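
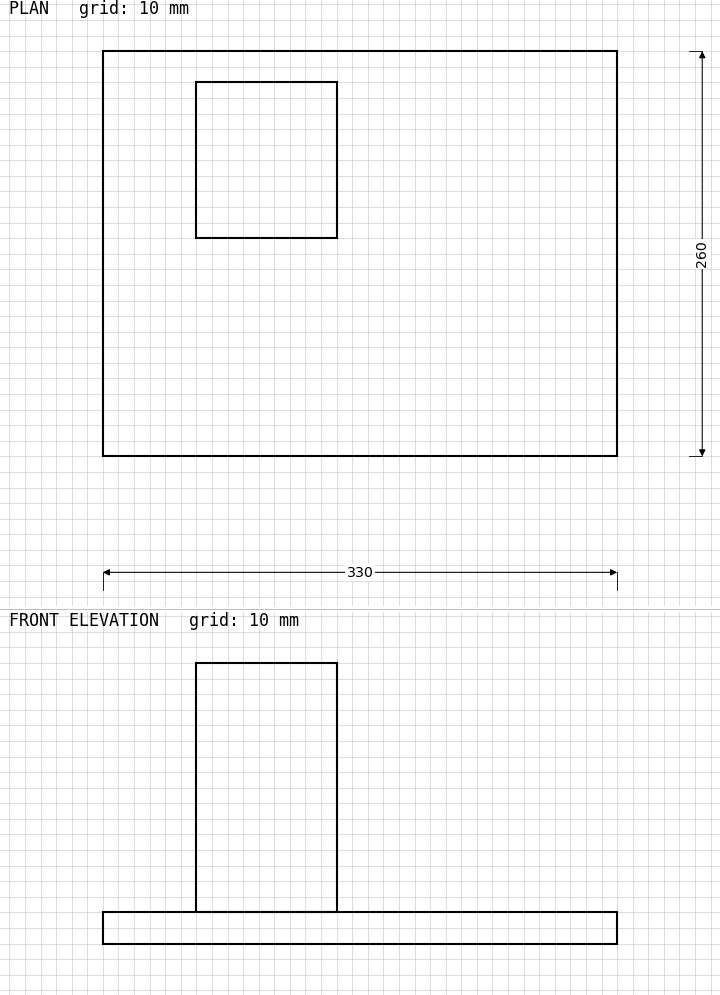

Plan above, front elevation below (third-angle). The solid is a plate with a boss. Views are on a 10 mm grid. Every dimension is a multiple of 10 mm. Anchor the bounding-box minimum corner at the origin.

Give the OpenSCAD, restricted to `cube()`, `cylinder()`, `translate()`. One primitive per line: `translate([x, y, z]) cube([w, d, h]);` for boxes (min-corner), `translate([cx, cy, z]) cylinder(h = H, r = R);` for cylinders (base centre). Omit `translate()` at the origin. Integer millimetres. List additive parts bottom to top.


cube([330, 260, 20]);
translate([60, 140, 20]) cube([90, 100, 160]);


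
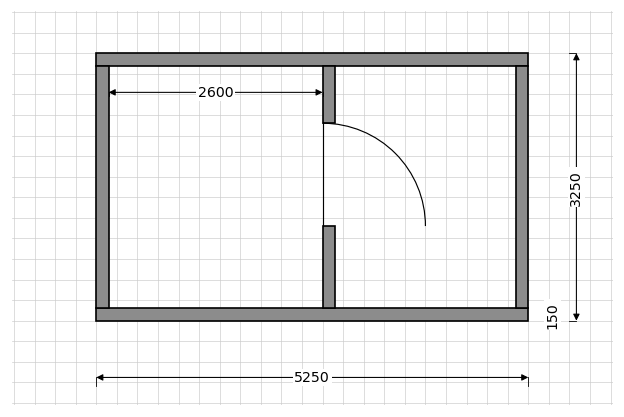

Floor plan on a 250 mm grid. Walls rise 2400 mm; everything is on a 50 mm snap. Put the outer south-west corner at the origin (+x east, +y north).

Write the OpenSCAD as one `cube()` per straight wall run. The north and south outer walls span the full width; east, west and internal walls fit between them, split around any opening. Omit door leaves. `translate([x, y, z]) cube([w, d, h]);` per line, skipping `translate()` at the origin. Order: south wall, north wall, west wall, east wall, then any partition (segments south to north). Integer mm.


cube([5250, 150, 2400]);
translate([0, 3100, 0]) cube([5250, 150, 2400]);
translate([0, 150, 0]) cube([150, 2950, 2400]);
translate([5100, 150, 0]) cube([150, 2950, 2400]);
translate([2750, 150, 0]) cube([150, 1000, 2400]);
translate([2750, 2400, 0]) cube([150, 700, 2400]);


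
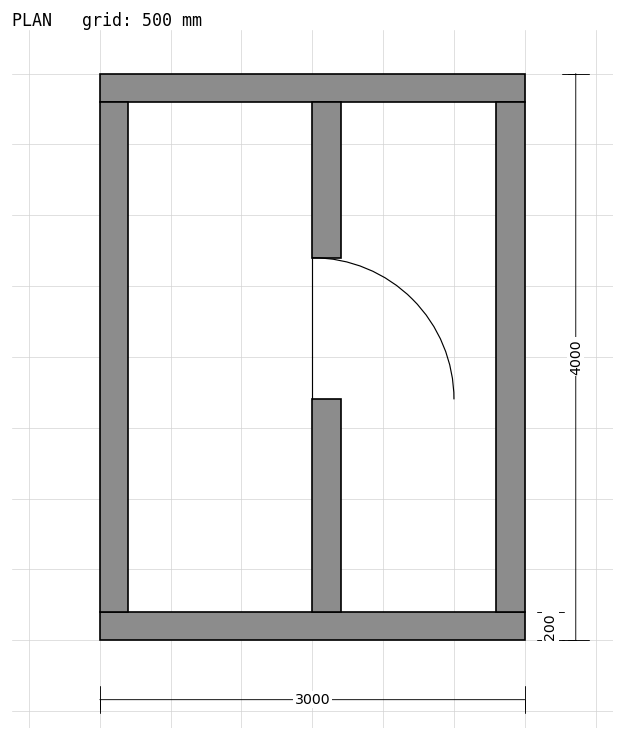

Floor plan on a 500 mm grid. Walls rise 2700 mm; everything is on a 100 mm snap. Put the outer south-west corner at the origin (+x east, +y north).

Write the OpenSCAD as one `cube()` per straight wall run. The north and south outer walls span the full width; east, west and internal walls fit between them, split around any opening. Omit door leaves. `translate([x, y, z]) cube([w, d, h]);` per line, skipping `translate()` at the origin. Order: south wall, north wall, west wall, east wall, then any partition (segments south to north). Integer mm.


cube([3000, 200, 2700]);
translate([0, 3800, 0]) cube([3000, 200, 2700]);
translate([0, 200, 0]) cube([200, 3600, 2700]);
translate([2800, 200, 0]) cube([200, 3600, 2700]);
translate([1500, 200, 0]) cube([200, 1500, 2700]);
translate([1500, 2700, 0]) cube([200, 1100, 2700]);


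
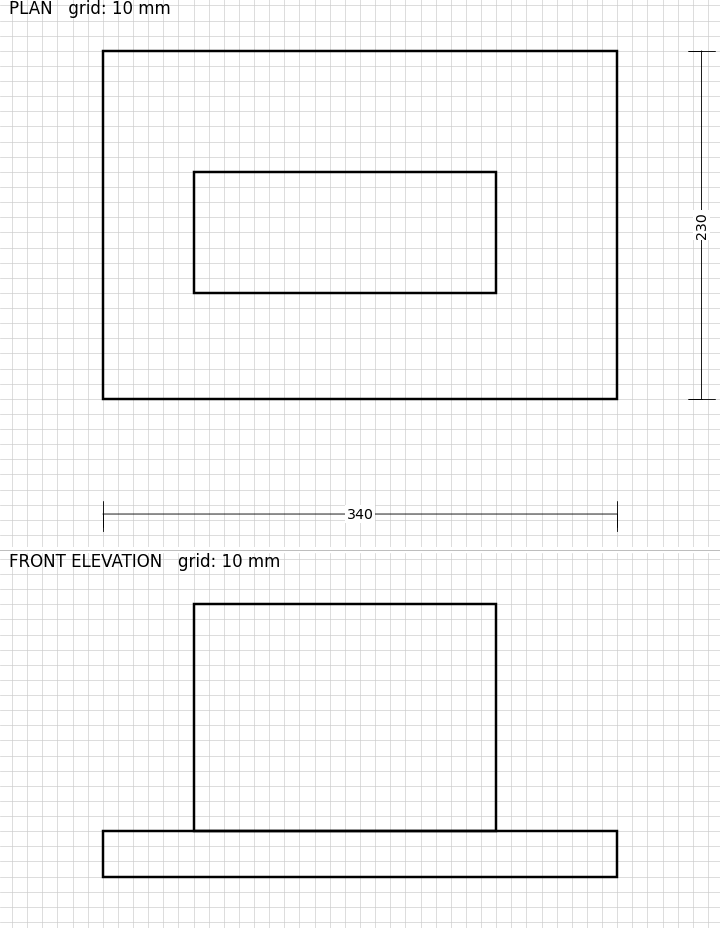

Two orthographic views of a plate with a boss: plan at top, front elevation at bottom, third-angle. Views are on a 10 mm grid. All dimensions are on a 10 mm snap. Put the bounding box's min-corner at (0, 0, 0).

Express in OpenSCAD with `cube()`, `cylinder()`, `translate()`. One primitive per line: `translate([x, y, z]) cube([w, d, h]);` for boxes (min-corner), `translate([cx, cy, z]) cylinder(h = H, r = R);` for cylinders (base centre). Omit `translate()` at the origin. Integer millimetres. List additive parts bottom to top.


cube([340, 230, 30]);
translate([60, 70, 30]) cube([200, 80, 150]);


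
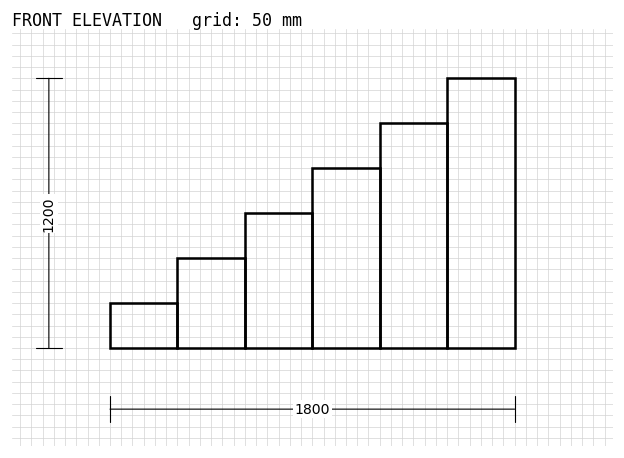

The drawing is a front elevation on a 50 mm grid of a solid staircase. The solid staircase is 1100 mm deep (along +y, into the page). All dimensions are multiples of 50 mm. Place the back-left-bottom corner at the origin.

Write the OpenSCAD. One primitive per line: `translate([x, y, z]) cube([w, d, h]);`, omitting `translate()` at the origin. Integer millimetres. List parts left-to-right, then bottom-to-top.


cube([300, 1100, 200]);
translate([300, 0, 0]) cube([300, 1100, 400]);
translate([600, 0, 0]) cube([300, 1100, 600]);
translate([900, 0, 0]) cube([300, 1100, 800]);
translate([1200, 0, 0]) cube([300, 1100, 1000]);
translate([1500, 0, 0]) cube([300, 1100, 1200]);


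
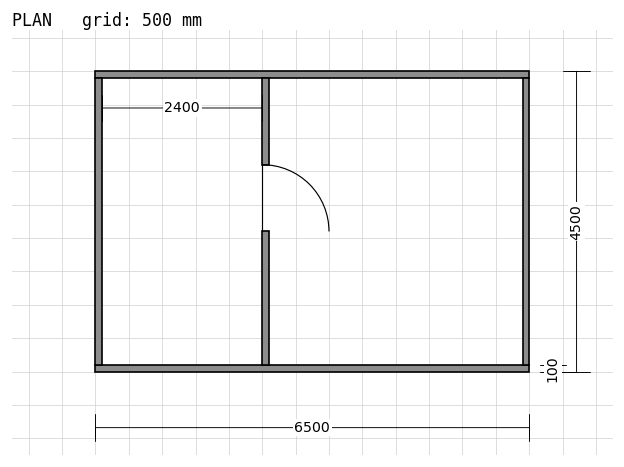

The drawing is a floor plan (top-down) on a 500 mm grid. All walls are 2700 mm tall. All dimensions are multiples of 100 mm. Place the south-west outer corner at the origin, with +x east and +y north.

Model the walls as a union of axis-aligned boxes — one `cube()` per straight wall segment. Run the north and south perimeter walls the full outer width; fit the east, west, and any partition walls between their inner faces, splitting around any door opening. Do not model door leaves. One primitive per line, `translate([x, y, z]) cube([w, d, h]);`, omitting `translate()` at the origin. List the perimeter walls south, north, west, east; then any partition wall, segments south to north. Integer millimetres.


cube([6500, 100, 2700]);
translate([0, 4400, 0]) cube([6500, 100, 2700]);
translate([0, 100, 0]) cube([100, 4300, 2700]);
translate([6400, 100, 0]) cube([100, 4300, 2700]);
translate([2500, 100, 0]) cube([100, 2000, 2700]);
translate([2500, 3100, 0]) cube([100, 1300, 2700]);


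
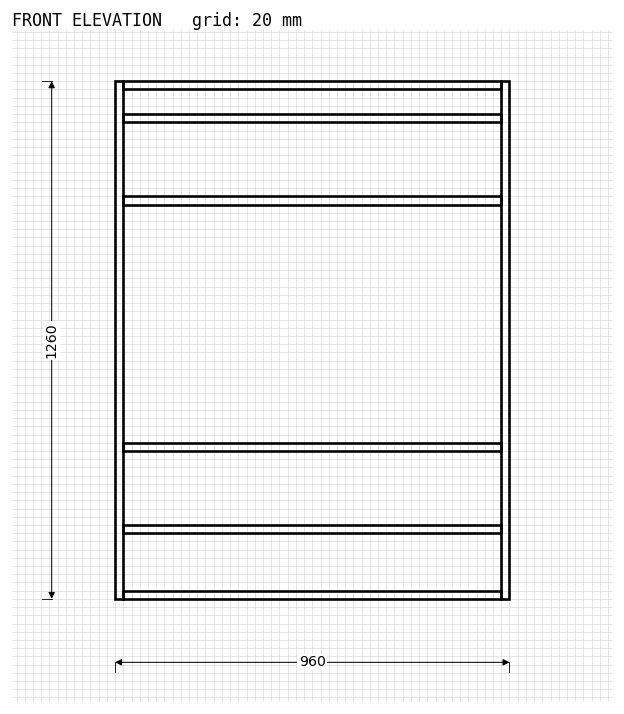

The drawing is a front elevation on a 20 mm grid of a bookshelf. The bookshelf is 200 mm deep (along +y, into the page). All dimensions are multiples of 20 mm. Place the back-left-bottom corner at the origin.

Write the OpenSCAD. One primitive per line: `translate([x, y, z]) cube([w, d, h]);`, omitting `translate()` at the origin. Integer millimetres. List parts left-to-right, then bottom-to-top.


cube([20, 200, 1260]);
translate([20, 0, 0]) cube([920, 200, 20]);
translate([20, 0, 160]) cube([920, 200, 20]);
translate([20, 0, 360]) cube([920, 200, 20]);
translate([20, 0, 960]) cube([920, 200, 20]);
translate([20, 0, 1160]) cube([920, 200, 20]);
translate([20, 0, 1240]) cube([920, 200, 20]);
translate([940, 0, 0]) cube([20, 200, 1260]);


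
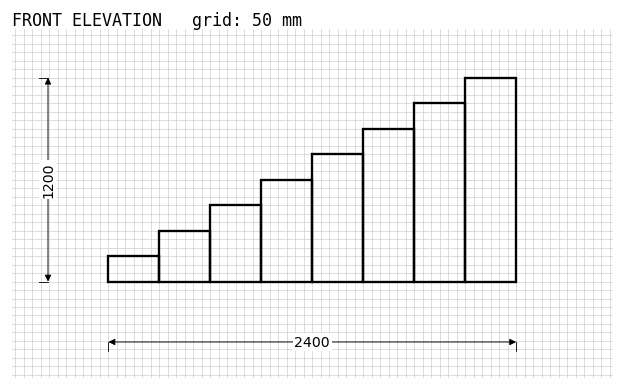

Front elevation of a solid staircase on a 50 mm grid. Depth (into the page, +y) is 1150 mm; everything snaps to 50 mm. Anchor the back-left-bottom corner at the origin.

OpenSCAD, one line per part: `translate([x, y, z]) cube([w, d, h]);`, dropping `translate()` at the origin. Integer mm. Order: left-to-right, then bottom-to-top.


cube([300, 1150, 150]);
translate([300, 0, 0]) cube([300, 1150, 300]);
translate([600, 0, 0]) cube([300, 1150, 450]);
translate([900, 0, 0]) cube([300, 1150, 600]);
translate([1200, 0, 0]) cube([300, 1150, 750]);
translate([1500, 0, 0]) cube([300, 1150, 900]);
translate([1800, 0, 0]) cube([300, 1150, 1050]);
translate([2100, 0, 0]) cube([300, 1150, 1200]);


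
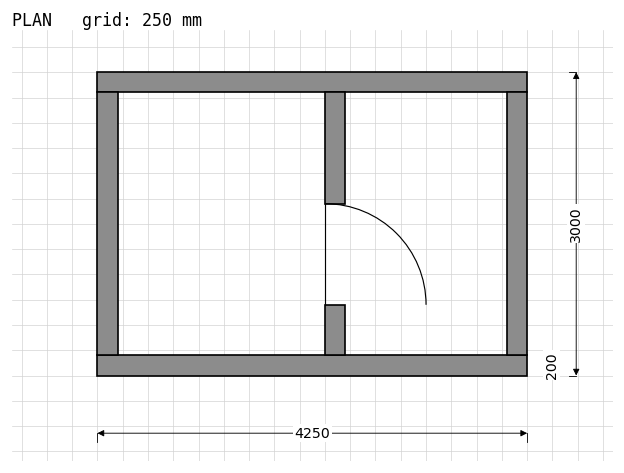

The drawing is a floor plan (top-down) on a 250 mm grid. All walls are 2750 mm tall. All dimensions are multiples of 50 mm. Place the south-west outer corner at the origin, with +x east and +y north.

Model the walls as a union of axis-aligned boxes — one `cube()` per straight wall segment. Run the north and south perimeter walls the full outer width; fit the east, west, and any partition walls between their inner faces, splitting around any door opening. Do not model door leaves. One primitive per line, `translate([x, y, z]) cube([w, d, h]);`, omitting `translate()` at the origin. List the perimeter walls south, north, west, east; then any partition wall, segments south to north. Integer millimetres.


cube([4250, 200, 2750]);
translate([0, 2800, 0]) cube([4250, 200, 2750]);
translate([0, 200, 0]) cube([200, 2600, 2750]);
translate([4050, 200, 0]) cube([200, 2600, 2750]);
translate([2250, 200, 0]) cube([200, 500, 2750]);
translate([2250, 1700, 0]) cube([200, 1100, 2750]);


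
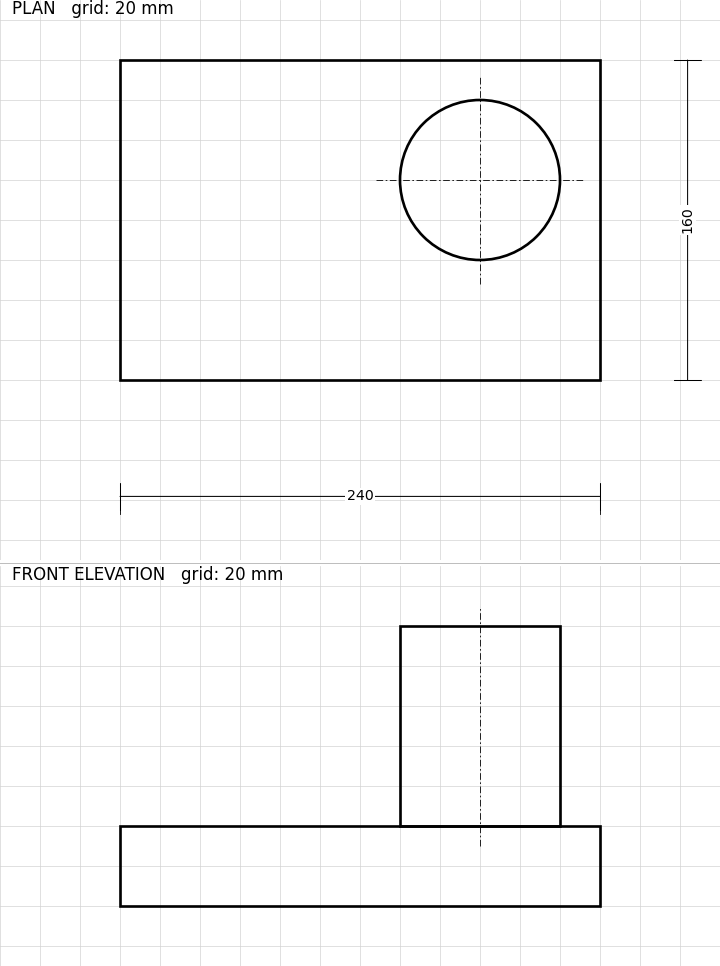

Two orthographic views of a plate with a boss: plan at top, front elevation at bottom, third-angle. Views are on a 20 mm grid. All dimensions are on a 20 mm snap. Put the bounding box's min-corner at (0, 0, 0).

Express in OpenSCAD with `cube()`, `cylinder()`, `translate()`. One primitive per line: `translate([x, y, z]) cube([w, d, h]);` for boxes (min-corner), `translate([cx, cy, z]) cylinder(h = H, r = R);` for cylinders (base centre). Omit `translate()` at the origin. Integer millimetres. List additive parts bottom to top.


cube([240, 160, 40]);
translate([180, 100, 40]) cylinder(h = 100, r = 40);


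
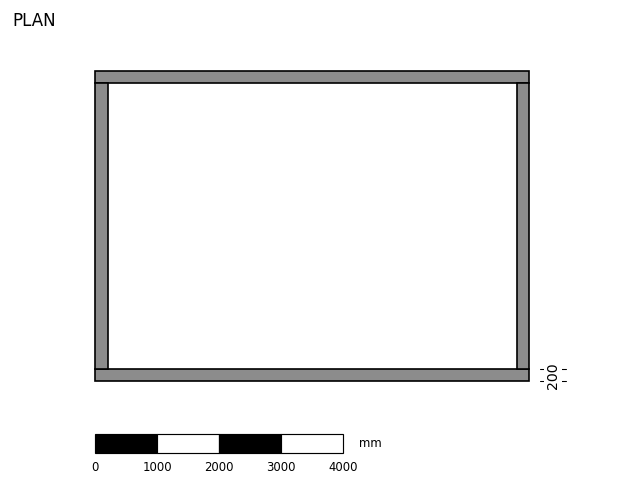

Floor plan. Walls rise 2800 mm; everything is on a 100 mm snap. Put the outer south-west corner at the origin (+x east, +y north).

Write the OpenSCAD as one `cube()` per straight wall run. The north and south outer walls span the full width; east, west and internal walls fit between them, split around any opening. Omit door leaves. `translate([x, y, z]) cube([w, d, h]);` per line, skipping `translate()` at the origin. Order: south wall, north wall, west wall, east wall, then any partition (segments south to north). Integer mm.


cube([7000, 200, 2800]);
translate([0, 4800, 0]) cube([7000, 200, 2800]);
translate([0, 200, 0]) cube([200, 4600, 2800]);
translate([6800, 200, 0]) cube([200, 4600, 2800]);


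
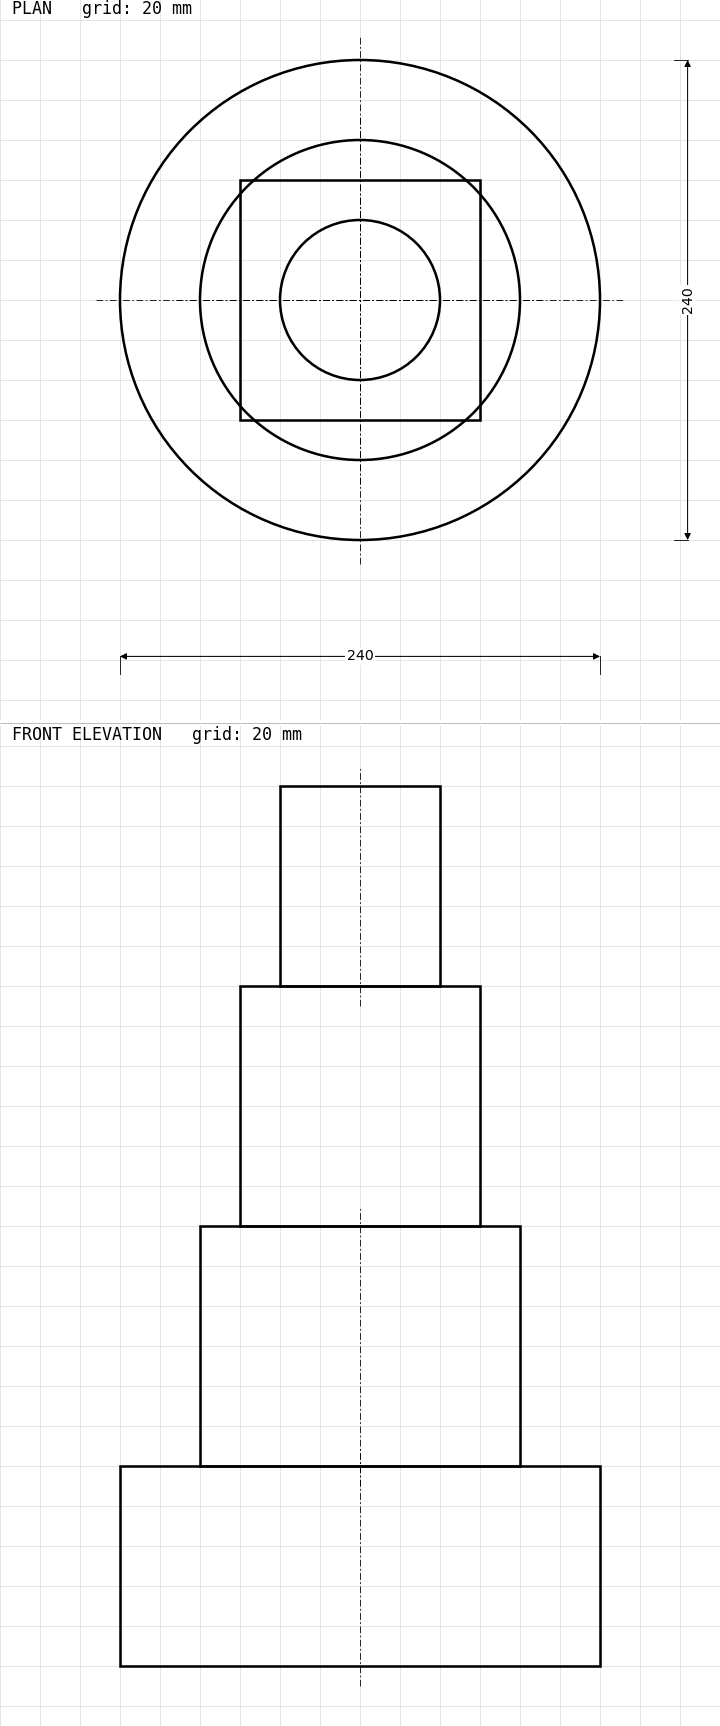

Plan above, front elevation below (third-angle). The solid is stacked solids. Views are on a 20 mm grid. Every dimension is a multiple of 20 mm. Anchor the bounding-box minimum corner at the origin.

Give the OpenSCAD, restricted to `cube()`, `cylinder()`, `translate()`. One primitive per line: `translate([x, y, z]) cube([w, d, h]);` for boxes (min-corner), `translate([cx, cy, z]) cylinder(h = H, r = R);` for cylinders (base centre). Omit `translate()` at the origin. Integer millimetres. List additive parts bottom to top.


translate([120, 120, 0]) cylinder(h = 100, r = 120);
translate([120, 120, 100]) cylinder(h = 120, r = 80);
translate([60, 60, 220]) cube([120, 120, 120]);
translate([120, 120, 340]) cylinder(h = 100, r = 40);


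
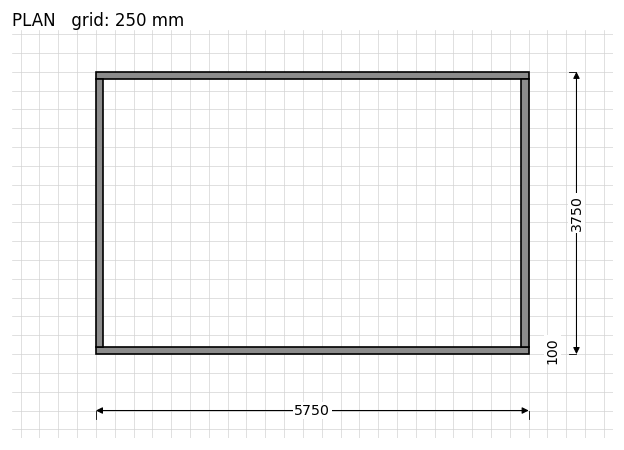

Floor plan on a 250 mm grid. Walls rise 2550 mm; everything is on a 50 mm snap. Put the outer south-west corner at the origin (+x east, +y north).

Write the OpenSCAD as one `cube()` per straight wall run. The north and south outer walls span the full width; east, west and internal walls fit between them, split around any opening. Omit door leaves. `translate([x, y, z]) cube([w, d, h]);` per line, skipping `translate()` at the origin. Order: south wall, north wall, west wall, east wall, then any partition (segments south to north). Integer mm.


cube([5750, 100, 2550]);
translate([0, 3650, 0]) cube([5750, 100, 2550]);
translate([0, 100, 0]) cube([100, 3550, 2550]);
translate([5650, 100, 0]) cube([100, 3550, 2550]);


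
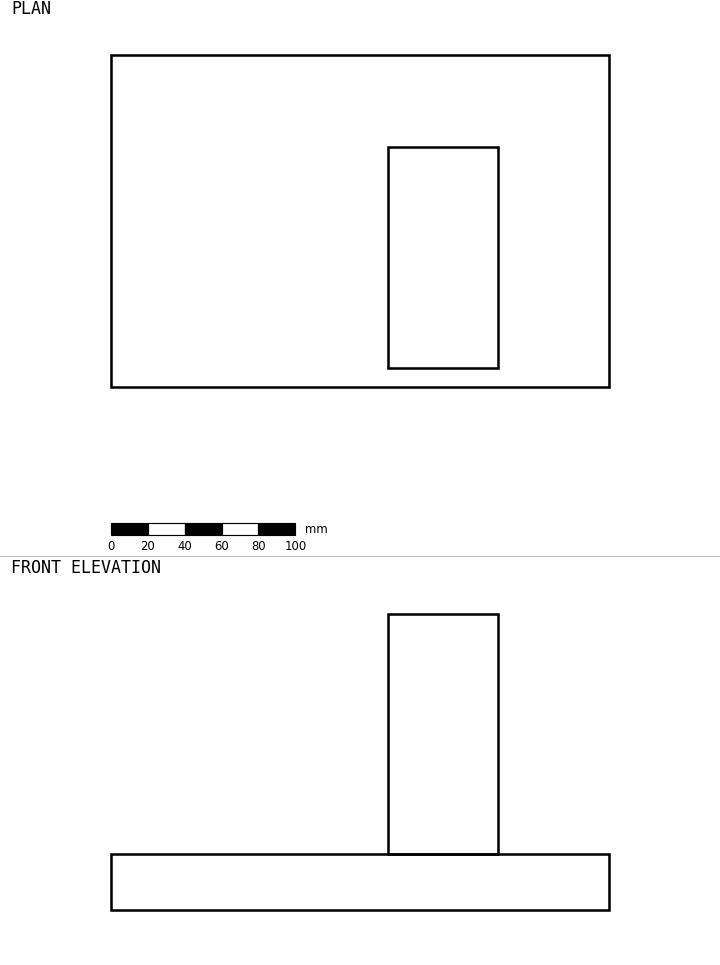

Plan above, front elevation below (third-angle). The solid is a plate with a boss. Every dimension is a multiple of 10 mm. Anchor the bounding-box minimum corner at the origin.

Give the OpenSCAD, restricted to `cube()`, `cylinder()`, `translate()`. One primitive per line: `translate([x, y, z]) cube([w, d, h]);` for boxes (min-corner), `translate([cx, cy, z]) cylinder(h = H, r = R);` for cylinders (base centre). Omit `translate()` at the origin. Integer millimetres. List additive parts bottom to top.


cube([270, 180, 30]);
translate([150, 10, 30]) cube([60, 120, 130]);


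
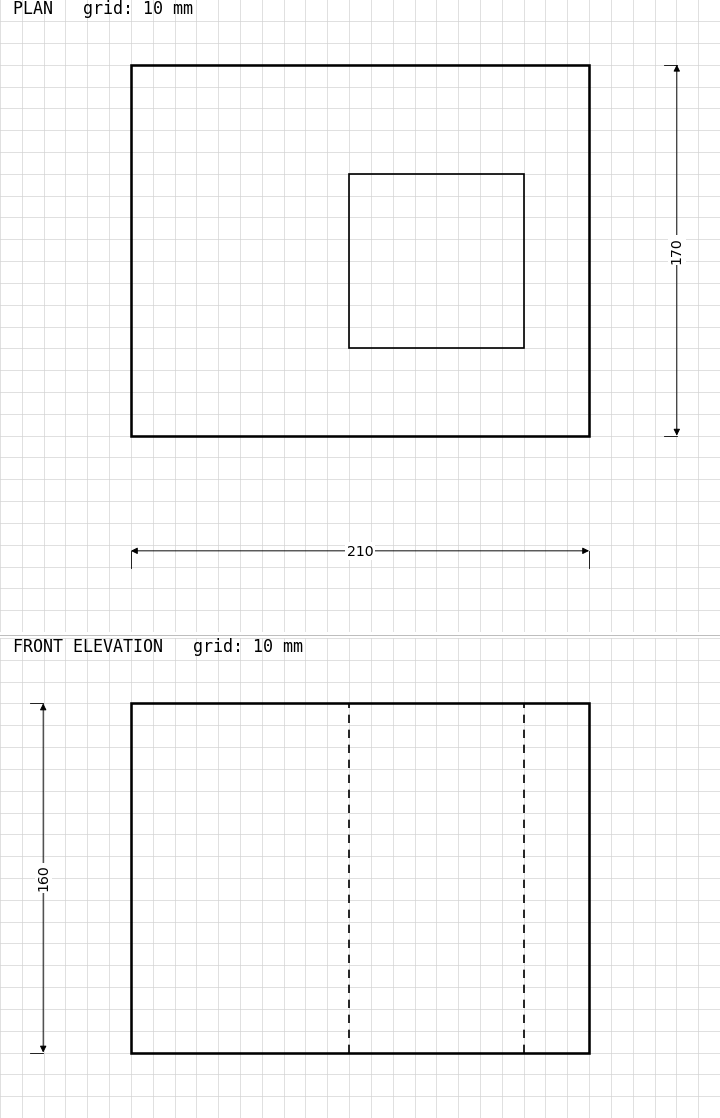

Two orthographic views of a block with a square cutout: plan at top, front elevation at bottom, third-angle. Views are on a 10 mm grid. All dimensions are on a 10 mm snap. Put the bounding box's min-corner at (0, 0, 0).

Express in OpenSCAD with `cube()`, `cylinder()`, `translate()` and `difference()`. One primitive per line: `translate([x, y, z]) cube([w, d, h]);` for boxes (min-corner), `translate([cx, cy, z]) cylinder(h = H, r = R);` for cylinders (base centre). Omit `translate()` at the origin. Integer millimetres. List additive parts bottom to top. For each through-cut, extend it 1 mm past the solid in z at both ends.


difference() {
  cube([210, 170, 160]);
  translate([100, 40, -1]) cube([80, 80, 162]);
}


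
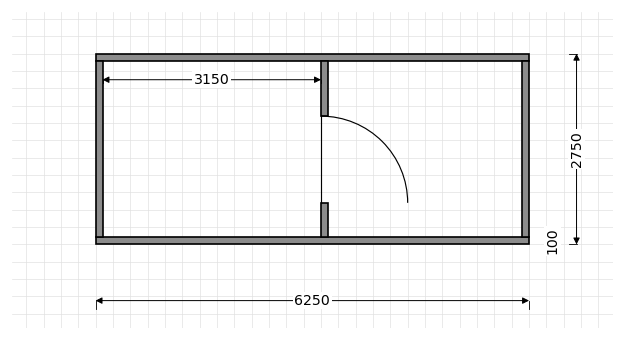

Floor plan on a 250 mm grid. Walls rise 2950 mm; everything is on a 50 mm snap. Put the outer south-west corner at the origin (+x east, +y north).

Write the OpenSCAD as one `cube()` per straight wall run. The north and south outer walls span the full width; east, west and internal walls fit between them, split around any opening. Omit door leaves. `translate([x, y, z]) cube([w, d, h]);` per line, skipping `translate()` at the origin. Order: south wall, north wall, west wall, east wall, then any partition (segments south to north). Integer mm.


cube([6250, 100, 2950]);
translate([0, 2650, 0]) cube([6250, 100, 2950]);
translate([0, 100, 0]) cube([100, 2550, 2950]);
translate([6150, 100, 0]) cube([100, 2550, 2950]);
translate([3250, 100, 0]) cube([100, 500, 2950]);
translate([3250, 1850, 0]) cube([100, 800, 2950]);


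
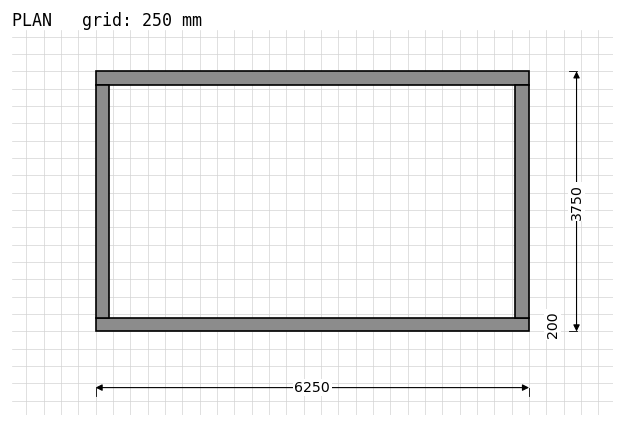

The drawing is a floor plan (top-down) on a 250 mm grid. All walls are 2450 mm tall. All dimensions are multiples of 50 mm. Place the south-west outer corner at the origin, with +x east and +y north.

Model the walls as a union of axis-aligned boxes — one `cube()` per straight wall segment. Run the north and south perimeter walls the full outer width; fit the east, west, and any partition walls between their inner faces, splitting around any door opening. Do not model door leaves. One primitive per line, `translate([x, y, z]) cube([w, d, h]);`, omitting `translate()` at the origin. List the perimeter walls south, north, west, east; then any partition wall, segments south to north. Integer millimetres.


cube([6250, 200, 2450]);
translate([0, 3550, 0]) cube([6250, 200, 2450]);
translate([0, 200, 0]) cube([200, 3350, 2450]);
translate([6050, 200, 0]) cube([200, 3350, 2450]);


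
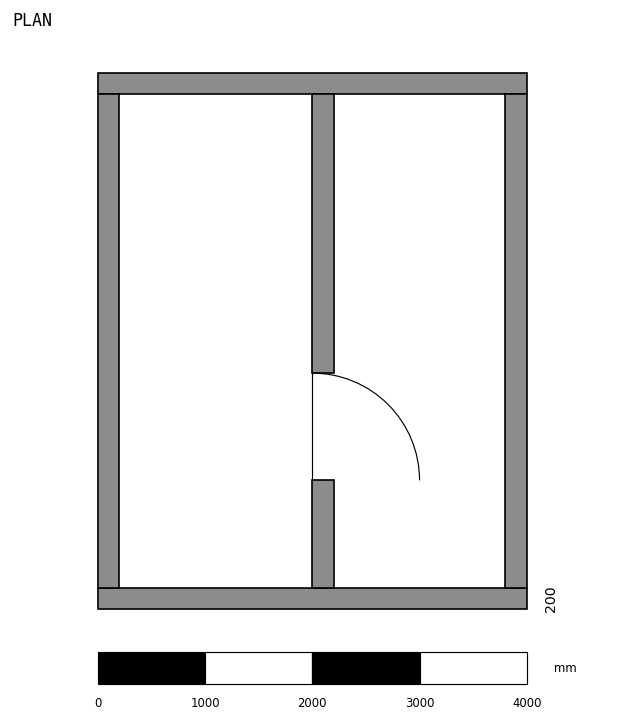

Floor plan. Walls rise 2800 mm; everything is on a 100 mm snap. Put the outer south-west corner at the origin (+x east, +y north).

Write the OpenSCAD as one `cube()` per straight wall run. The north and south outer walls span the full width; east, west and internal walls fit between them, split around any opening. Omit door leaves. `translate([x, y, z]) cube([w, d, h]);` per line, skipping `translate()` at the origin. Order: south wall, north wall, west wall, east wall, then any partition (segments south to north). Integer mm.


cube([4000, 200, 2800]);
translate([0, 4800, 0]) cube([4000, 200, 2800]);
translate([0, 200, 0]) cube([200, 4600, 2800]);
translate([3800, 200, 0]) cube([200, 4600, 2800]);
translate([2000, 200, 0]) cube([200, 1000, 2800]);
translate([2000, 2200, 0]) cube([200, 2600, 2800]);


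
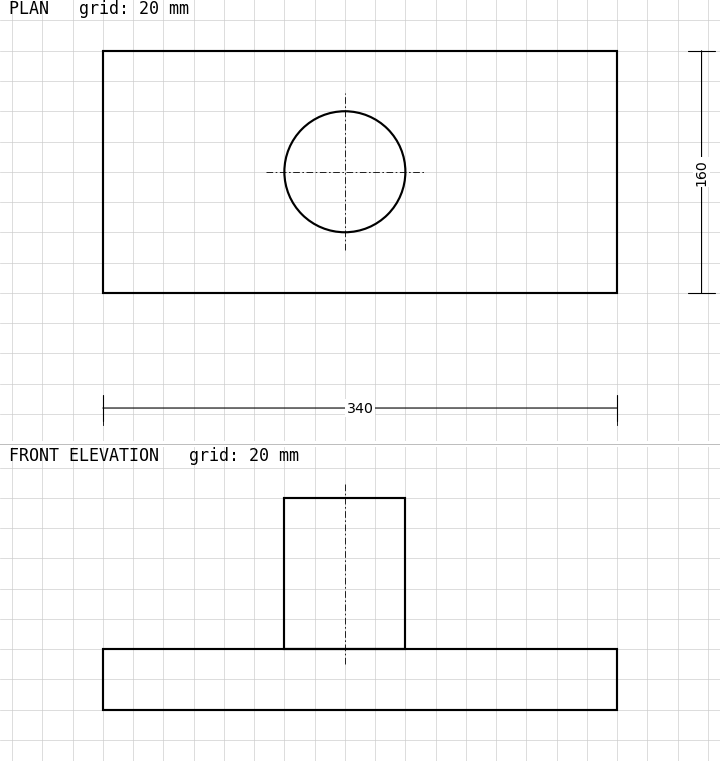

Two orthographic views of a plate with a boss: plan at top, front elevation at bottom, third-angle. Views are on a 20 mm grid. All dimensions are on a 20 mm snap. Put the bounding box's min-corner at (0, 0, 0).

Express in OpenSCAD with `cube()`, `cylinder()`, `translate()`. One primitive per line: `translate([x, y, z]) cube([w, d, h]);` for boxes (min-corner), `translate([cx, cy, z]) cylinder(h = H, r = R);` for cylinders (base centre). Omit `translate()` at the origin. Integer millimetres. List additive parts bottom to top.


cube([340, 160, 40]);
translate([160, 80, 40]) cylinder(h = 100, r = 40);


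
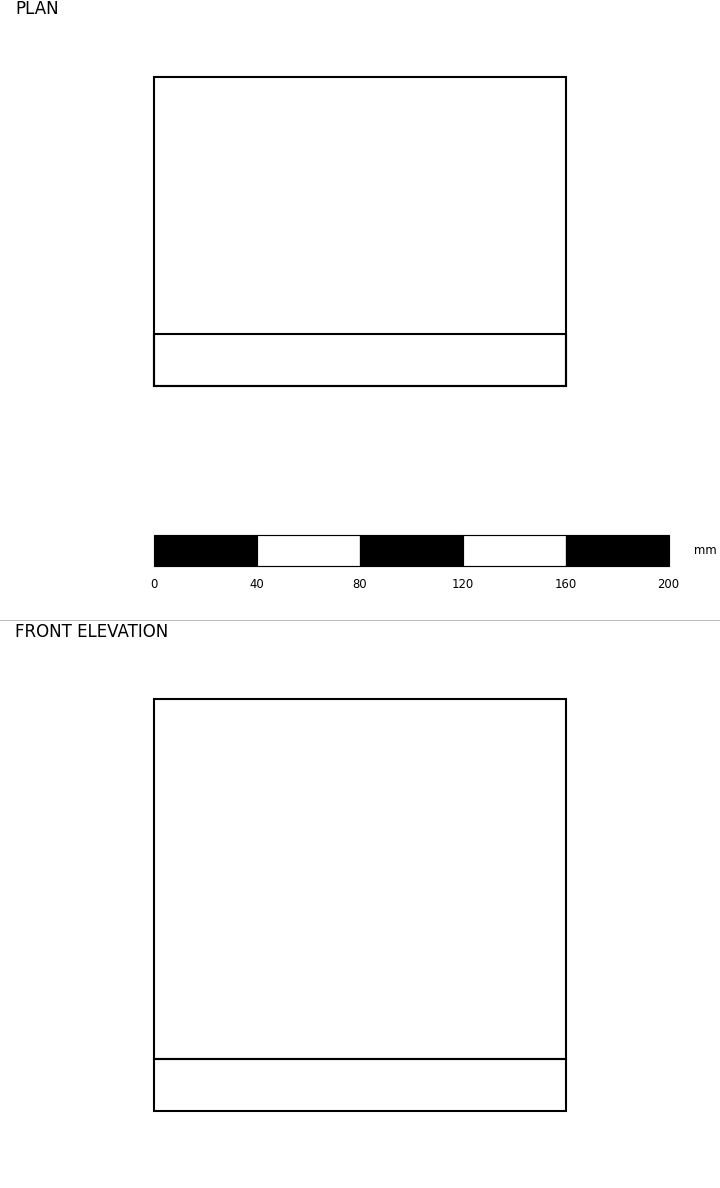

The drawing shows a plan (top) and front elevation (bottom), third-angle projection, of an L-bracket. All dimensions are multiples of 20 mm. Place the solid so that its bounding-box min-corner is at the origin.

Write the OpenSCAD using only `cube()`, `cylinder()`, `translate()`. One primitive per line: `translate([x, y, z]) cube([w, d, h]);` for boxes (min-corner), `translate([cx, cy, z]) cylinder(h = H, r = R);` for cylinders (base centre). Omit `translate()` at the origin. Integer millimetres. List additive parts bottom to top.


cube([160, 120, 20]);
translate([0, 0, 20]) cube([160, 20, 140]);


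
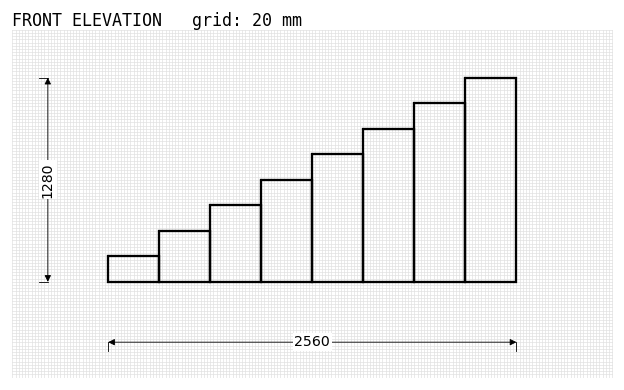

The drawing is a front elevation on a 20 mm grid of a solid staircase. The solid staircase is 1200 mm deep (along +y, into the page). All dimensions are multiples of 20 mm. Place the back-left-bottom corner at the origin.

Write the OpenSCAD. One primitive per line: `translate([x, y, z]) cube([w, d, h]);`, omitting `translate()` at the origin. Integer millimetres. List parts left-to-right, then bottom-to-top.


cube([320, 1200, 160]);
translate([320, 0, 0]) cube([320, 1200, 320]);
translate([640, 0, 0]) cube([320, 1200, 480]);
translate([960, 0, 0]) cube([320, 1200, 640]);
translate([1280, 0, 0]) cube([320, 1200, 800]);
translate([1600, 0, 0]) cube([320, 1200, 960]);
translate([1920, 0, 0]) cube([320, 1200, 1120]);
translate([2240, 0, 0]) cube([320, 1200, 1280]);


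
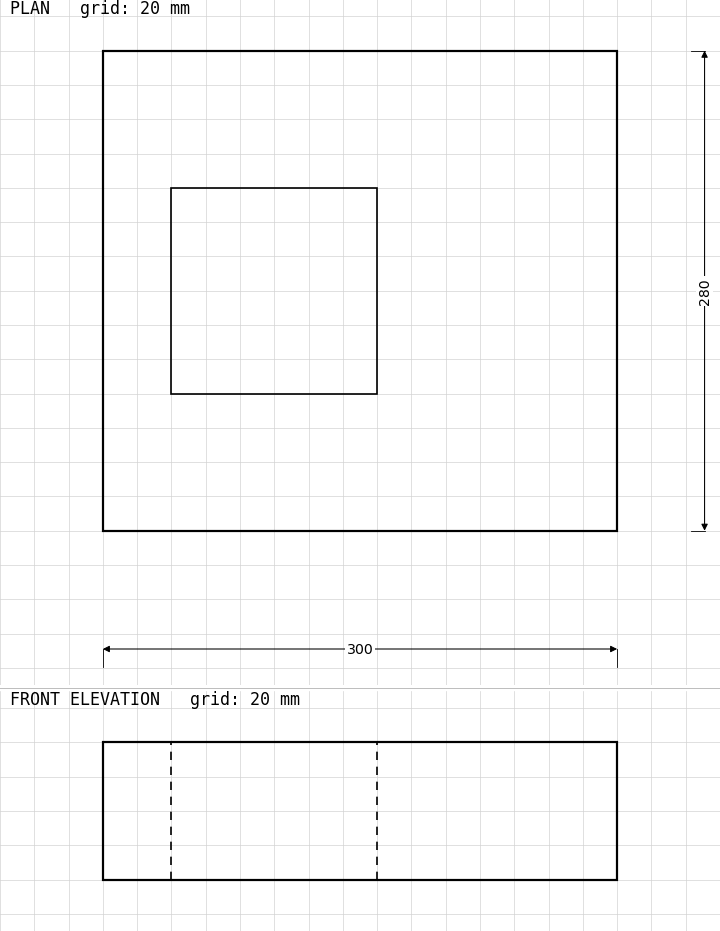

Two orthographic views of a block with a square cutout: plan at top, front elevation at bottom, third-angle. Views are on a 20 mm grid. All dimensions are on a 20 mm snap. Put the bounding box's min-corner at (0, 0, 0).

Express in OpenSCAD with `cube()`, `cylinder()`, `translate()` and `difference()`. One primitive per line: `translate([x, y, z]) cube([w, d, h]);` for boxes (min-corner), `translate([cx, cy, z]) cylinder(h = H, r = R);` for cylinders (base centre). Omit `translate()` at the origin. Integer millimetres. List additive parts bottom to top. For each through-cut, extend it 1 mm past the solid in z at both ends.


difference() {
  cube([300, 280, 80]);
  translate([40, 80, -1]) cube([120, 120, 82]);
}


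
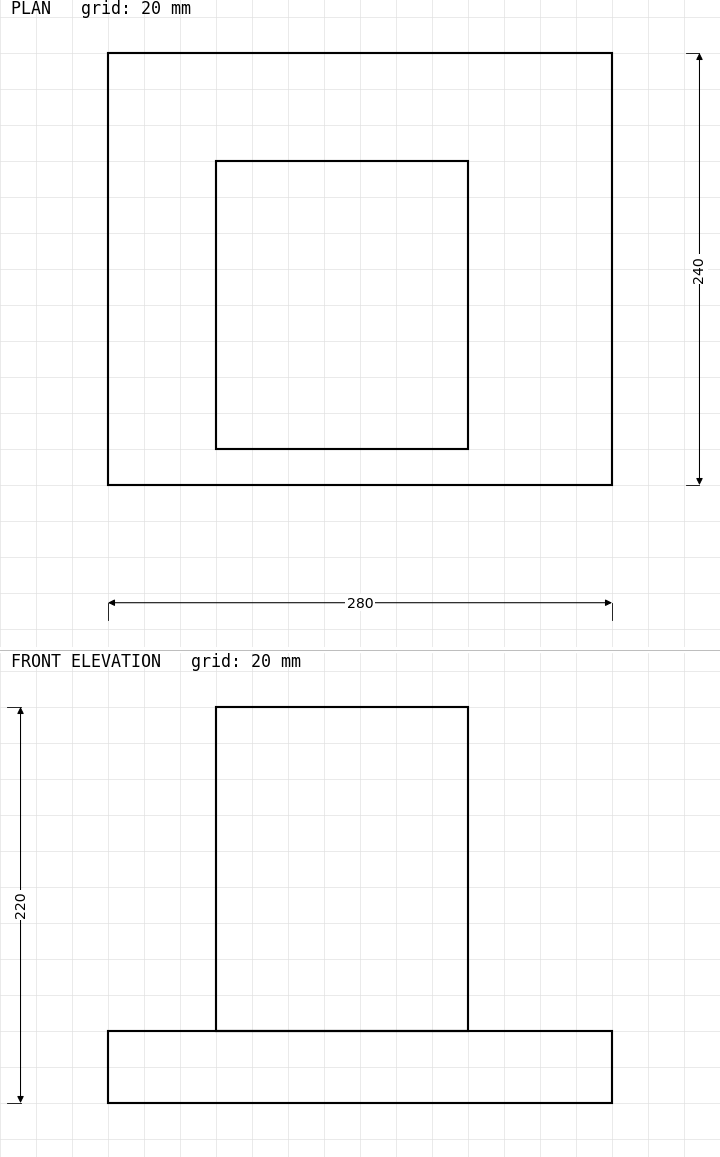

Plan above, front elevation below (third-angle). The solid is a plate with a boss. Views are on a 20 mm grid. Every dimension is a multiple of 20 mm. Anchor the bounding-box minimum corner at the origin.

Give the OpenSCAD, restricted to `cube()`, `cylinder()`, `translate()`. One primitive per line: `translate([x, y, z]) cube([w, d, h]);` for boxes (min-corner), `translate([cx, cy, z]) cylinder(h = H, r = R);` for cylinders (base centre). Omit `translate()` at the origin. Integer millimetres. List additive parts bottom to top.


cube([280, 240, 40]);
translate([60, 20, 40]) cube([140, 160, 180]);


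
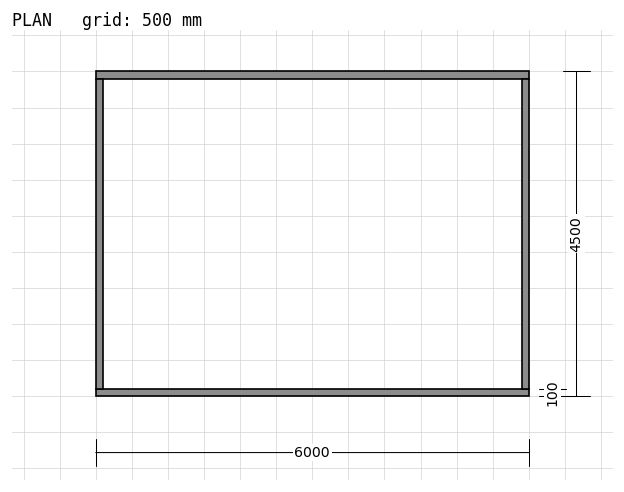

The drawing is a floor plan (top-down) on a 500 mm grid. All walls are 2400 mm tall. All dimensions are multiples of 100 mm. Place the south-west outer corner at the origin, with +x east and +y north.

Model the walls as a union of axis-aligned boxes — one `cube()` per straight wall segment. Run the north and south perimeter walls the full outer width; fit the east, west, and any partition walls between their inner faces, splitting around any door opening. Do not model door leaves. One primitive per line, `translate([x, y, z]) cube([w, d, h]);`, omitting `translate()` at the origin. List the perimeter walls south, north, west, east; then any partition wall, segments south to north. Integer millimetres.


cube([6000, 100, 2400]);
translate([0, 4400, 0]) cube([6000, 100, 2400]);
translate([0, 100, 0]) cube([100, 4300, 2400]);
translate([5900, 100, 0]) cube([100, 4300, 2400]);


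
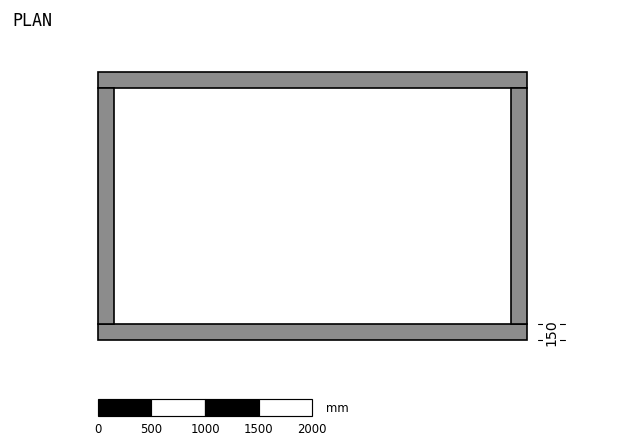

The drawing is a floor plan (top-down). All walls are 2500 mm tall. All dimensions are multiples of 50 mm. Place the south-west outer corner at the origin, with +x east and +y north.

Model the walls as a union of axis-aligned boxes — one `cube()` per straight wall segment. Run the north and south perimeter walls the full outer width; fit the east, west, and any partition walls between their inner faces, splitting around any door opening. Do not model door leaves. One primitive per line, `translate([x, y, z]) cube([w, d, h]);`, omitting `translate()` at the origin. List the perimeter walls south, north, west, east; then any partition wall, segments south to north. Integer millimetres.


cube([4000, 150, 2500]);
translate([0, 2350, 0]) cube([4000, 150, 2500]);
translate([0, 150, 0]) cube([150, 2200, 2500]);
translate([3850, 150, 0]) cube([150, 2200, 2500]);


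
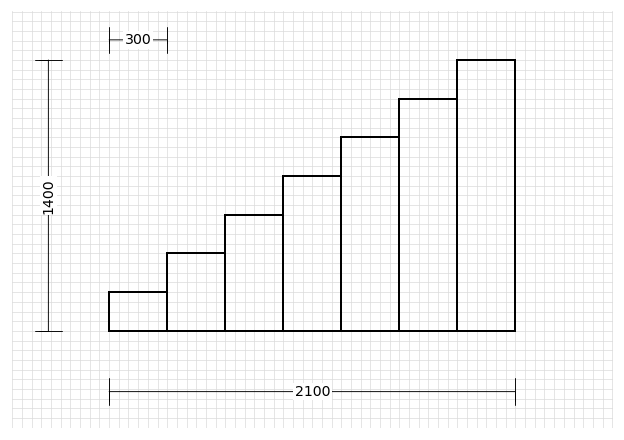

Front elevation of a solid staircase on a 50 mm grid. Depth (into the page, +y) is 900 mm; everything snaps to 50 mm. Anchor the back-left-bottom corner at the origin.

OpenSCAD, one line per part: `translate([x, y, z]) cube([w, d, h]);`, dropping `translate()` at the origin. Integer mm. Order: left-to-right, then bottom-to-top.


cube([300, 900, 200]);
translate([300, 0, 0]) cube([300, 900, 400]);
translate([600, 0, 0]) cube([300, 900, 600]);
translate([900, 0, 0]) cube([300, 900, 800]);
translate([1200, 0, 0]) cube([300, 900, 1000]);
translate([1500, 0, 0]) cube([300, 900, 1200]);
translate([1800, 0, 0]) cube([300, 900, 1400]);


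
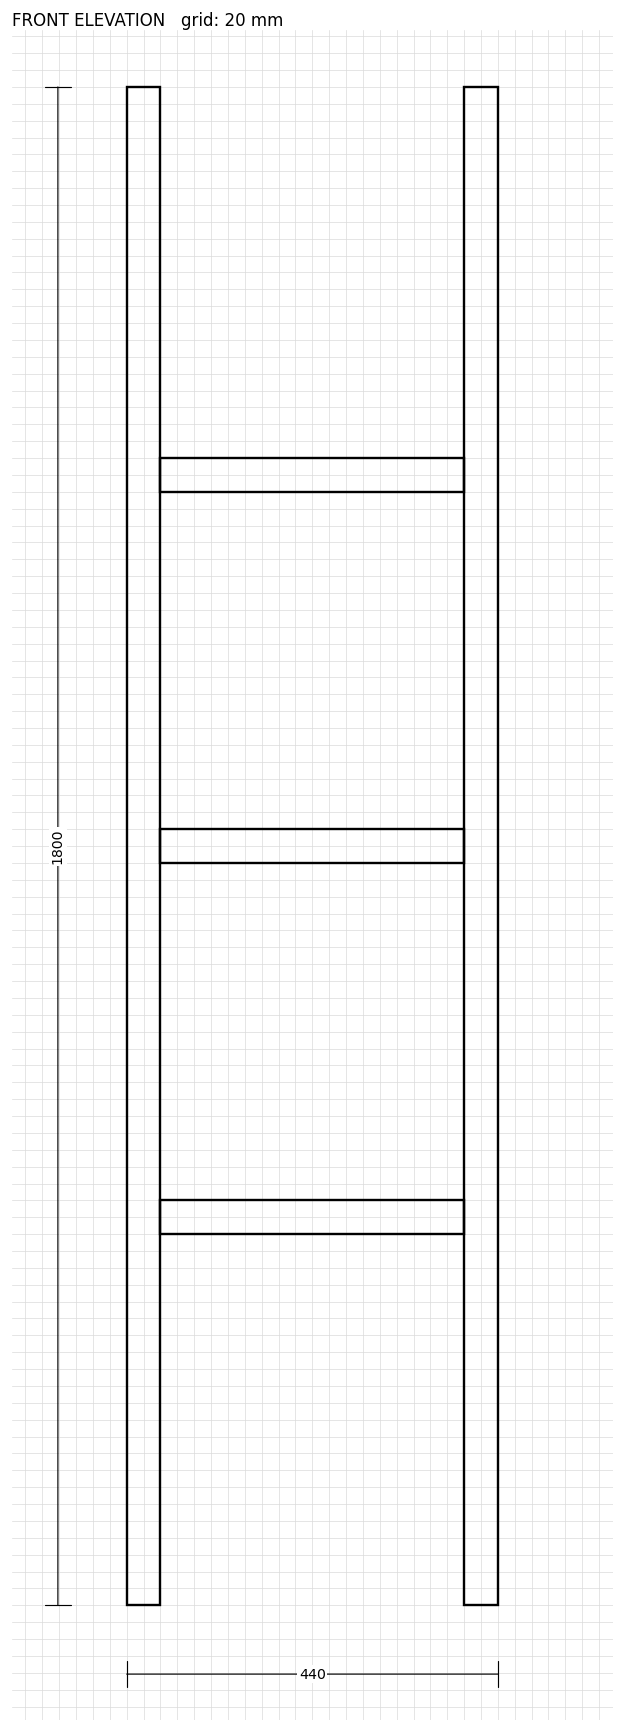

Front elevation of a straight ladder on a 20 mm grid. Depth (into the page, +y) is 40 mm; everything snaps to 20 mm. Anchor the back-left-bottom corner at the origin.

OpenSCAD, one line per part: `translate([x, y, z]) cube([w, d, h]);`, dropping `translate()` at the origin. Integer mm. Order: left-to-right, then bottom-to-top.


cube([40, 40, 1800]);
translate([40, 0, 440]) cube([360, 40, 40]);
translate([40, 0, 880]) cube([360, 40, 40]);
translate([40, 0, 1320]) cube([360, 40, 40]);
translate([400, 0, 0]) cube([40, 40, 1800]);


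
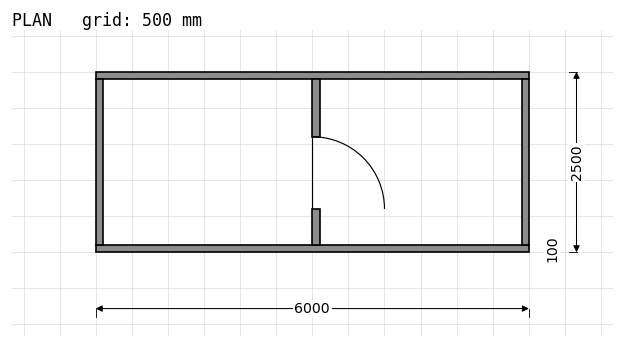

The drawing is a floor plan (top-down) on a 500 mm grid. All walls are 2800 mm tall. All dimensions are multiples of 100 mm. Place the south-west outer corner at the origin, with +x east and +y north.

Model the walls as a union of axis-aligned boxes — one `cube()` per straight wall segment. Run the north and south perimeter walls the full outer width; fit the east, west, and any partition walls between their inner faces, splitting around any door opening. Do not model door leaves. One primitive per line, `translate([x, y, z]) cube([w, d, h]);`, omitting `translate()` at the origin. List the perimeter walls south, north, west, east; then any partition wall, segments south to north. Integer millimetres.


cube([6000, 100, 2800]);
translate([0, 2400, 0]) cube([6000, 100, 2800]);
translate([0, 100, 0]) cube([100, 2300, 2800]);
translate([5900, 100, 0]) cube([100, 2300, 2800]);
translate([3000, 100, 0]) cube([100, 500, 2800]);
translate([3000, 1600, 0]) cube([100, 800, 2800]);


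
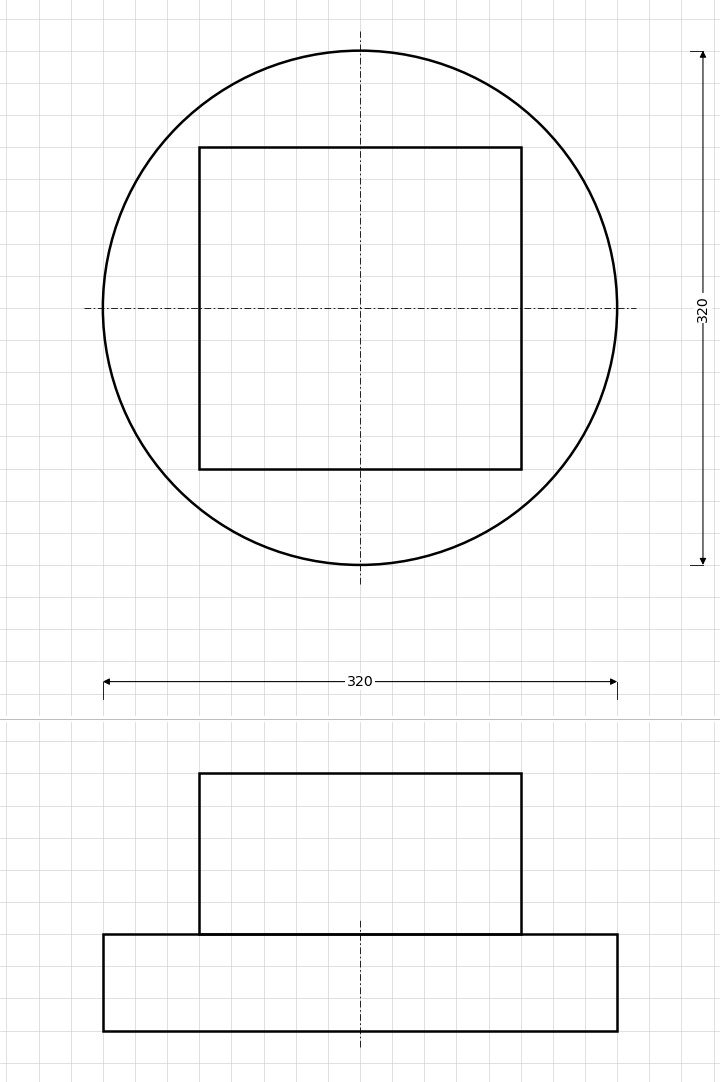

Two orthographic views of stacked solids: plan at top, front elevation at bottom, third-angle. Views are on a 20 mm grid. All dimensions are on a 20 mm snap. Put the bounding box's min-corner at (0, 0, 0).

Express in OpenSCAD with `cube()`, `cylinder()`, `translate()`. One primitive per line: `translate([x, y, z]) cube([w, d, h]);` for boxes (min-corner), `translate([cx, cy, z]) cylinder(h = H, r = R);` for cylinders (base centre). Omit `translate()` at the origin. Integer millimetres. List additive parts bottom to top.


translate([160, 160, 0]) cylinder(h = 60, r = 160);
translate([60, 60, 60]) cube([200, 200, 100]);


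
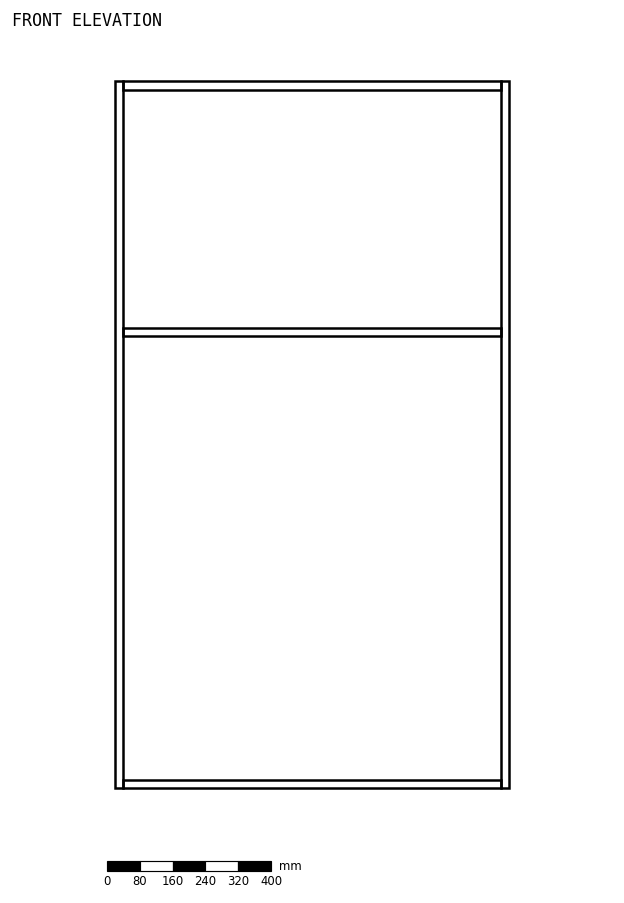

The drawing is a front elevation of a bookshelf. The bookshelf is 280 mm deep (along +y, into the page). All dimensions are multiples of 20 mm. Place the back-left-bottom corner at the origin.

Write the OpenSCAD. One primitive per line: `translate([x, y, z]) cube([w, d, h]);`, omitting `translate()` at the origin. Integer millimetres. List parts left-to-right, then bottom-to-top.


cube([20, 280, 1720]);
translate([20, 0, 0]) cube([920, 280, 20]);
translate([20, 0, 1100]) cube([920, 280, 20]);
translate([20, 0, 1700]) cube([920, 280, 20]);
translate([940, 0, 0]) cube([20, 280, 1720]);


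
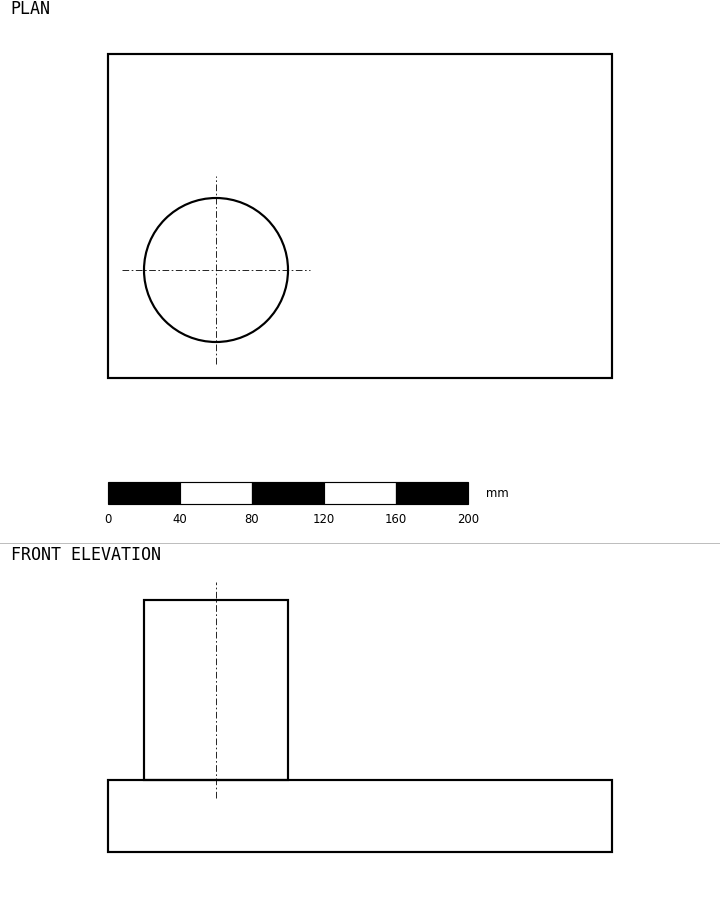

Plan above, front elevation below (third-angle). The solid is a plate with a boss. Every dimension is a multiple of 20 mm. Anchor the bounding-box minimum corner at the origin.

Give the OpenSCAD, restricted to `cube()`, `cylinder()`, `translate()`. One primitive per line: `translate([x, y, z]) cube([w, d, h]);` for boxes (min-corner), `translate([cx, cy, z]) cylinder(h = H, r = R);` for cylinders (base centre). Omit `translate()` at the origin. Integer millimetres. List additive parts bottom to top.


cube([280, 180, 40]);
translate([60, 60, 40]) cylinder(h = 100, r = 40);


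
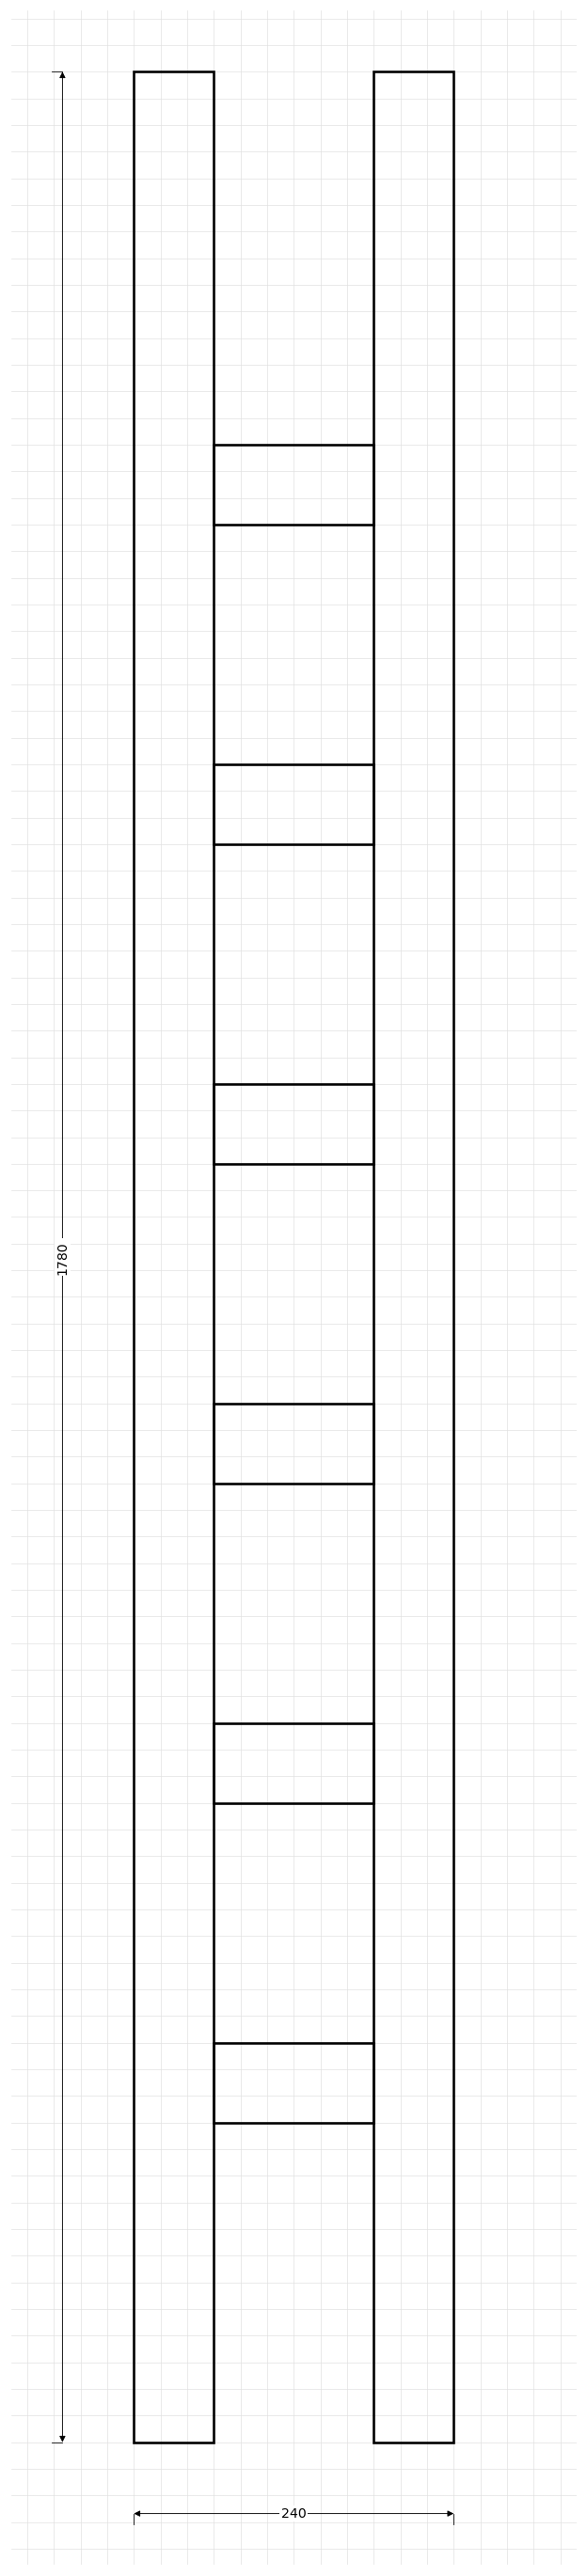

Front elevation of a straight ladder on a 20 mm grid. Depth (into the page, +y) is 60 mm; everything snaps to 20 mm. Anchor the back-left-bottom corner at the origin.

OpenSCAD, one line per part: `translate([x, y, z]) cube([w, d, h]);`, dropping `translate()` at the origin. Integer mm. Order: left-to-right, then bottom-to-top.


cube([60, 60, 1780]);
translate([60, 0, 240]) cube([120, 60, 60]);
translate([60, 0, 480]) cube([120, 60, 60]);
translate([60, 0, 720]) cube([120, 60, 60]);
translate([60, 0, 960]) cube([120, 60, 60]);
translate([60, 0, 1200]) cube([120, 60, 60]);
translate([60, 0, 1440]) cube([120, 60, 60]);
translate([180, 0, 0]) cube([60, 60, 1780]);


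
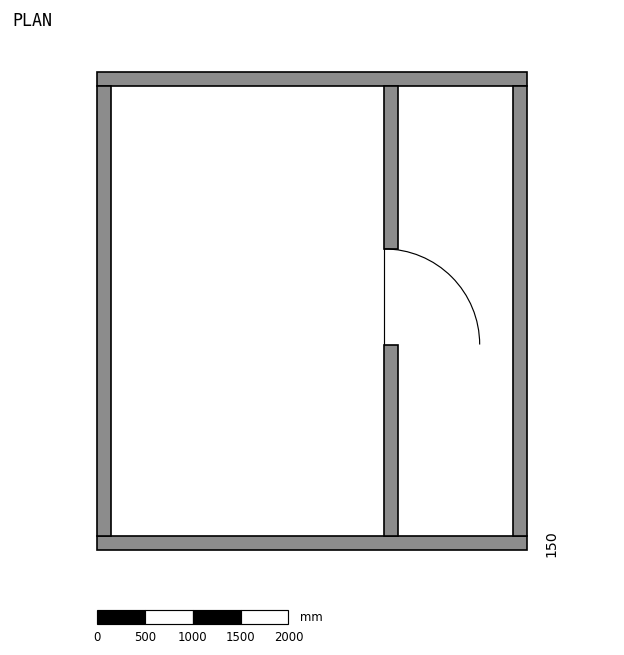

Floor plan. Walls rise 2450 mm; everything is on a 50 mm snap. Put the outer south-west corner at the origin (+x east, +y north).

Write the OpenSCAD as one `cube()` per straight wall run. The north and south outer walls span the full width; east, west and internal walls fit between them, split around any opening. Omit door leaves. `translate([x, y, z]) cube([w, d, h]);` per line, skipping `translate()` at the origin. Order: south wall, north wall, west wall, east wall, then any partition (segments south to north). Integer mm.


cube([4500, 150, 2450]);
translate([0, 4850, 0]) cube([4500, 150, 2450]);
translate([0, 150, 0]) cube([150, 4700, 2450]);
translate([4350, 150, 0]) cube([150, 4700, 2450]);
translate([3000, 150, 0]) cube([150, 2000, 2450]);
translate([3000, 3150, 0]) cube([150, 1700, 2450]);


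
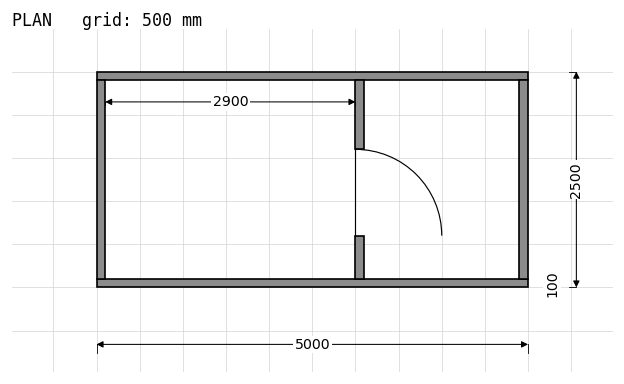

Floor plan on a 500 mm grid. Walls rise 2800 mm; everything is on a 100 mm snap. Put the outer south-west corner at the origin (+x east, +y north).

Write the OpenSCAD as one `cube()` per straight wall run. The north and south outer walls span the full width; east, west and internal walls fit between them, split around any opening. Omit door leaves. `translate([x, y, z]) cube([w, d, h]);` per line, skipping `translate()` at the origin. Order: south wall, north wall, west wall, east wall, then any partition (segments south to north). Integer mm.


cube([5000, 100, 2800]);
translate([0, 2400, 0]) cube([5000, 100, 2800]);
translate([0, 100, 0]) cube([100, 2300, 2800]);
translate([4900, 100, 0]) cube([100, 2300, 2800]);
translate([3000, 100, 0]) cube([100, 500, 2800]);
translate([3000, 1600, 0]) cube([100, 800, 2800]);


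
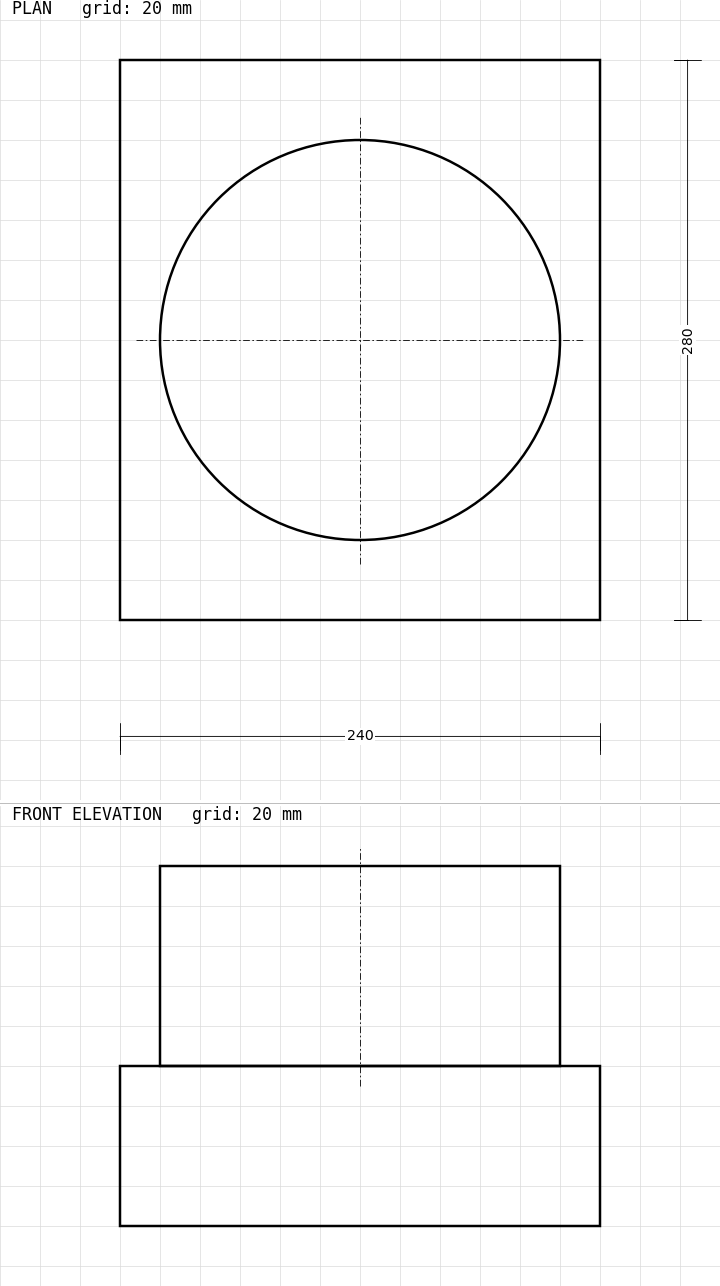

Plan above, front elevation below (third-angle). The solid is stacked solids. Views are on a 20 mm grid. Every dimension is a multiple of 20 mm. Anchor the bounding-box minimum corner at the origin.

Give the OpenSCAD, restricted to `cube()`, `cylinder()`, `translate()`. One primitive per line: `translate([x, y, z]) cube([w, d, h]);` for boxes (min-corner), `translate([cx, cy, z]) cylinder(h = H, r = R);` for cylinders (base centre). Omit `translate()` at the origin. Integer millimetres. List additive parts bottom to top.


cube([240, 280, 80]);
translate([120, 140, 80]) cylinder(h = 100, r = 100);


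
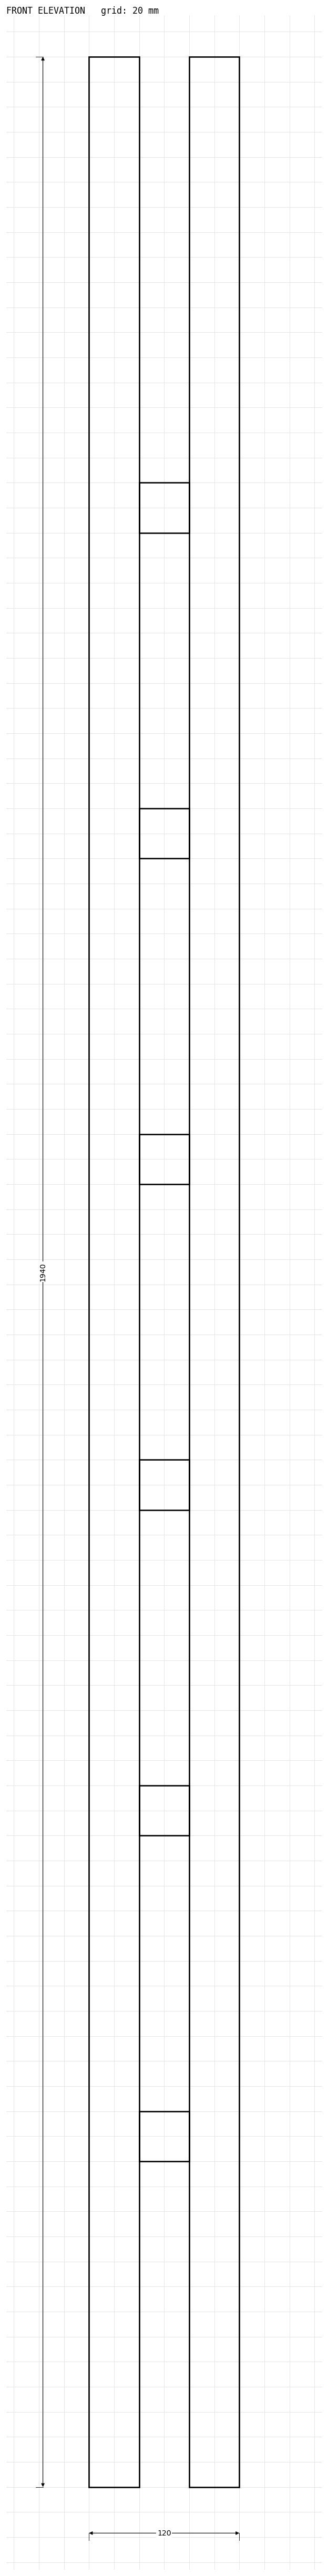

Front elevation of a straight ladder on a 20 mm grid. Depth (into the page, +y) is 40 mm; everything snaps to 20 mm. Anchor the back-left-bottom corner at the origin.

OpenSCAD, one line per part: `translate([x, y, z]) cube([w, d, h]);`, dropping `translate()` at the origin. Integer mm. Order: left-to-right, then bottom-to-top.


cube([40, 40, 1940]);
translate([40, 0, 260]) cube([40, 40, 40]);
translate([40, 0, 520]) cube([40, 40, 40]);
translate([40, 0, 780]) cube([40, 40, 40]);
translate([40, 0, 1040]) cube([40, 40, 40]);
translate([40, 0, 1300]) cube([40, 40, 40]);
translate([40, 0, 1560]) cube([40, 40, 40]);
translate([80, 0, 0]) cube([40, 40, 1940]);


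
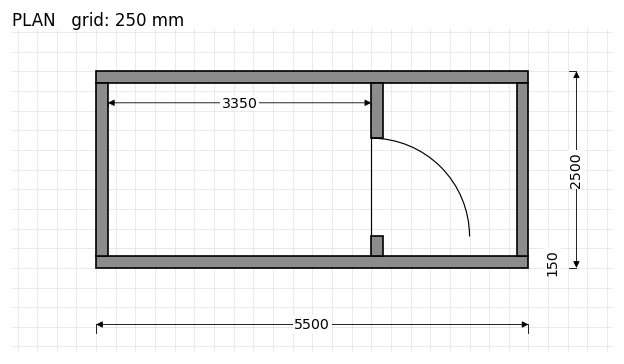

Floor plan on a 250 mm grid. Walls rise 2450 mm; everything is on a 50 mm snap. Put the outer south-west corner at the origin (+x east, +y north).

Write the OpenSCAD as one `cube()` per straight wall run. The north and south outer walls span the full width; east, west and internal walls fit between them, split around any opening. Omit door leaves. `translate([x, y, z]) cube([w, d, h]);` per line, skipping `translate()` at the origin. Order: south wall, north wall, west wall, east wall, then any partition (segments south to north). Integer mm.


cube([5500, 150, 2450]);
translate([0, 2350, 0]) cube([5500, 150, 2450]);
translate([0, 150, 0]) cube([150, 2200, 2450]);
translate([5350, 150, 0]) cube([150, 2200, 2450]);
translate([3500, 150, 0]) cube([150, 250, 2450]);
translate([3500, 1650, 0]) cube([150, 700, 2450]);


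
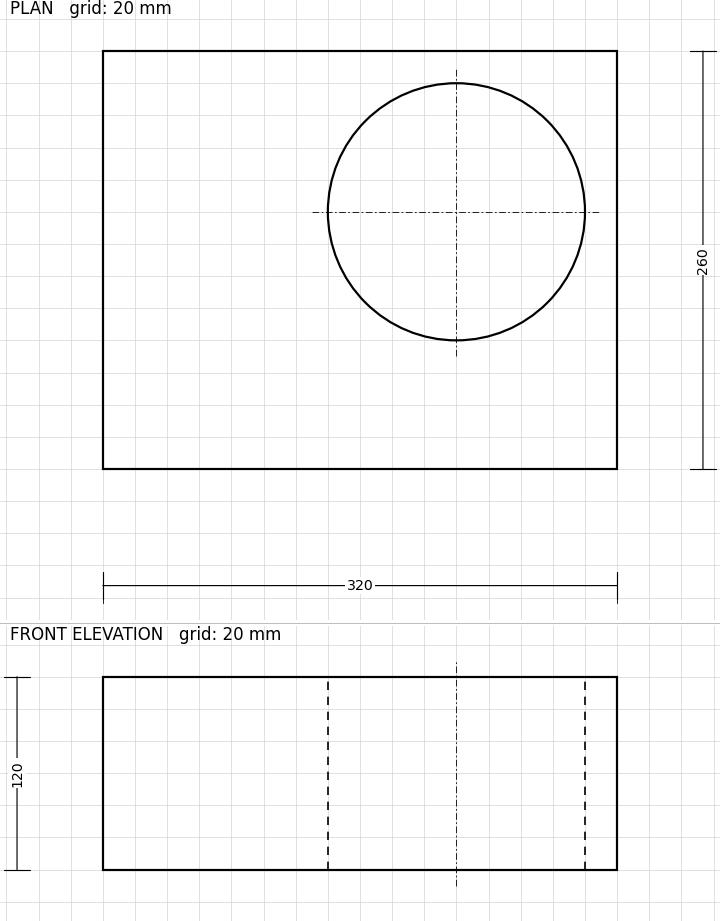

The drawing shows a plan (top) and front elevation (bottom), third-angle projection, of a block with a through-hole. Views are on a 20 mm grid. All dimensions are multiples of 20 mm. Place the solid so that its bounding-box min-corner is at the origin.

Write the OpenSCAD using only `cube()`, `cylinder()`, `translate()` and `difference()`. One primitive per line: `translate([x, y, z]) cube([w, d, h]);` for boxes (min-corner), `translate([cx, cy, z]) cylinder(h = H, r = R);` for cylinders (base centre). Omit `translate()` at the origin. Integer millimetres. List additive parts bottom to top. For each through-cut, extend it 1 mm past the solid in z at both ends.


difference() {
  cube([320, 260, 120]);
  translate([220, 160, -1]) cylinder(h = 122, r = 80);
}


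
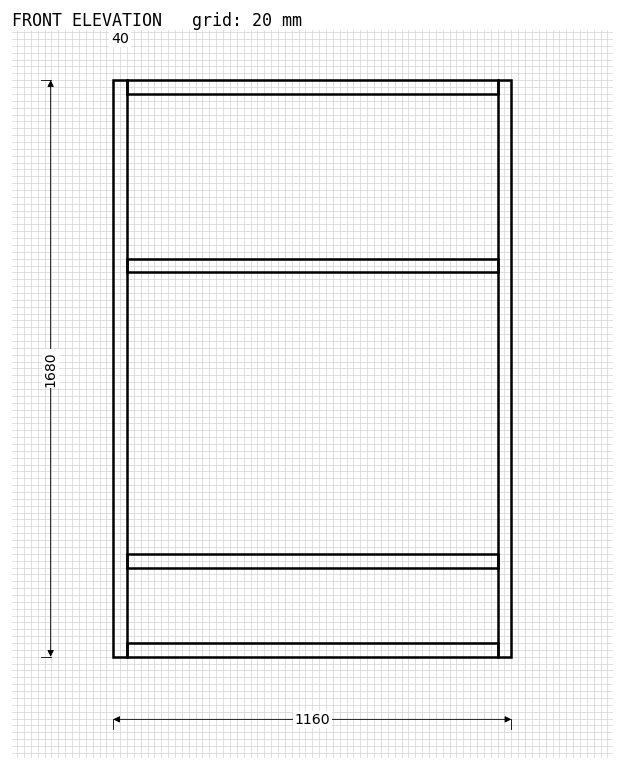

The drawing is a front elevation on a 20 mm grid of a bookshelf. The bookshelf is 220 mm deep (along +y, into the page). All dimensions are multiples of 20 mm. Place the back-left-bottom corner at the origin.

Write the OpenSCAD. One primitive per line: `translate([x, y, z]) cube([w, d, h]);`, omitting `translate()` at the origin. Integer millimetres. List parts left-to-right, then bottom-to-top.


cube([40, 220, 1680]);
translate([40, 0, 0]) cube([1080, 220, 40]);
translate([40, 0, 260]) cube([1080, 220, 40]);
translate([40, 0, 1120]) cube([1080, 220, 40]);
translate([40, 0, 1640]) cube([1080, 220, 40]);
translate([1120, 0, 0]) cube([40, 220, 1680]);
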